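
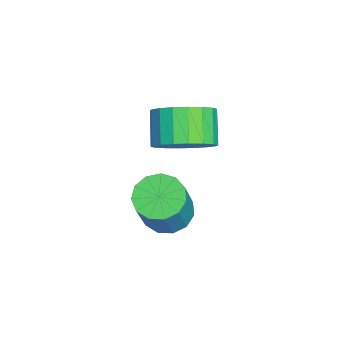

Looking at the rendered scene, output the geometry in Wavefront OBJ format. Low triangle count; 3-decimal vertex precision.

v -2.771 0.502 2.963
v -2.087 0.7 3.801
v -3.144 0.577 4.695
v -3.829 0.378 3.857
v -2.242 1.148 3.679
v -3.3 1.025 4.572
v -2.502 1.468 3.415
v -3.56 1.345 4.309
v -2.815 1.596 3.062
v -3.873 1.473 3.955
v -3.12 1.508 2.689
v -4.178 1.385 3.582
v -3.356 1.22 2.37
v -4.413 1.097 3.264
v -3.475 0.79 2.169
v -4.533 0.667 3.063
v -3.456 0.303 2.125
v -4.513 0.18 3.019
v -3.3 -0.145 2.248
v -4.358 -0.268 3.141
v -3.04 -0.465 2.511
v -4.098 -0.588 3.405
v -2.727 -0.593 2.865
v -3.785 -0.716 3.758
v -2.422 -0.505 3.238
v -3.48 -0.628 4.131
v -2.187 -0.217 3.556
v -3.244 -0.34 4.45
v -2.067 0.213 3.757
v -3.125 0.09 4.651
v -2.432 -0.028 -0.357
v -1.669 -0.281 -0.784
v -0.705 -0.465 1.05
v -1.468 -0.212 1.477
v -1.649 0.23 -0.743
v -0.685 0.046 1.091
v -1.878 0.659 -0.579
v -0.914 0.475 1.254
v -2.283 0.87 -0.345
v -1.318 0.686 1.488
v -2.735 0.795 -0.115
v -1.77 0.612 1.719
v -3.091 0.46 0.039
v -2.126 0.276 1.872
v -3.238 -0.031 0.067
v -2.273 -0.215 1.9
v -3.129 -0.52 -0.04
v -2.164 -0.704 1.794
v -2.799 -0.854 -0.247
v -1.834 -1.038 1.587
v -2.352 -0.925 -0.489
v -1.388 -1.109 1.345
v -1.931 -0.711 -0.689
v -0.967 -0.895 1.145
f 2 1 5
f 2 5 3
f 3 5 6
f 3 6 4
f 5 1 7
f 5 7 6
f 6 7 8
f 6 8 4
f 7 1 9
f 7 9 8
f 8 9 10
f 8 10 4
f 9 1 11
f 9 11 10
f 10 11 12
f 10 12 4
f 11 1 13
f 11 13 12
f 12 13 14
f 12 14 4
f 13 1 15
f 13 15 14
f 14 15 16
f 14 16 4
f 15 1 17
f 15 17 16
f 16 17 18
f 16 18 4
f 17 1 19
f 17 19 18
f 18 19 20
f 18 20 4
f 19 1 21
f 19 21 20
f 20 21 22
f 20 22 4
f 21 1 23
f 21 23 22
f 22 23 24
f 22 24 4
f 23 1 25
f 23 25 24
f 24 25 26
f 24 26 4
f 25 1 27
f 25 27 26
f 26 27 28
f 26 28 4
f 27 1 29
f 27 29 28
f 28 29 30
f 28 30 4
f 29 1 2
f 29 2 30
f 30 2 3
f 30 3 4
f 32 31 35
f 32 35 33
f 33 35 36
f 33 36 34
f 35 31 37
f 35 37 36
f 36 37 38
f 36 38 34
f 37 31 39
f 37 39 38
f 38 39 40
f 38 40 34
f 39 31 41
f 39 41 40
f 40 41 42
f 40 42 34
f 41 31 43
f 41 43 42
f 42 43 44
f 42 44 34
f 43 31 45
f 43 45 44
f 44 45 46
f 44 46 34
f 45 31 47
f 45 47 46
f 46 47 48
f 46 48 34
f 47 31 49
f 47 49 48
f 48 49 50
f 48 50 34
f 49 31 51
f 49 51 50
f 50 51 52
f 50 52 34
f 51 31 53
f 51 53 52
f 52 53 54
f 52 54 34
f 53 31 32
f 53 32 54
f 54 32 33
f 54 33 34



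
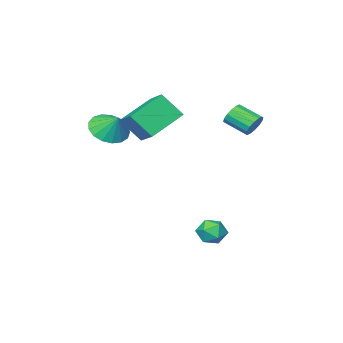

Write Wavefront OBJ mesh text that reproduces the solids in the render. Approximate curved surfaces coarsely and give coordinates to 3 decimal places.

v 2.779 -3.564 2.76
v 3.801 -3.757 2.901
v 2.801 -2.756 3.7
v 3.795 -3.376 2.574
v 3.556 -3.038 2.289
v 3.138 -2.821 2.112
v 2.639 -2.774 2.083
v 2.171 -2.908 2.21
v 1.843 -3.193 2.462
v 1.729 -3.562 2.783
v 1.856 -3.933 3.099
v 2.194 -4.218 3.337
v 2.666 -4.354 3.443
v 3.164 -4.309 3.392
v 3.574 -4.094 3.197
v -2.254 1.022 3.164
v -1.973 0.828 2.588
v -1.505 -0.255 3.179
v -1.786 -0.062 3.756
v -1.731 1.019 2.746
v -1.263 -0.064 3.337
v -1.629 1.211 3.016
v -1.161 0.127 3.607
v -1.694 1.352 3.326
v -1.226 0.269 3.917
v -1.909 1.404 3.593
v -1.441 0.321 4.184
v -2.217 1.354 3.745
v -1.749 0.271 4.336
v -2.535 1.215 3.741
v -2.067 0.132 4.332
v -2.777 1.024 3.583
v -2.309 -0.059 4.174
v -2.879 0.833 3.313
v -2.411 -0.251 3.904
v -2.814 0.691 3.003
v -2.346 -0.392 3.594
v -2.599 0.639 2.736
v -2.131 -0.444 3.327
v -2.291 0.689 2.584
v -1.823 -0.394 3.175
v -0.063 1.284 -2.388
v 0.467 1.879 -2.243
v 0.613 0.941 -3.457
v 1.143 1.536 -3.312
v 1.111 0.894 -2.82
v 0.694 1.106 -2.16
v 0.386 1.714 -3.54
v -0.031 1.926 -2.88
v 0.745 2.145 -2.956
v 1.193 1.638 -2.511
v -0.113 1.182 -3.189
v 0.335 0.675 -2.744
v -1.366 -4.177 2.38
v -0.673 -4.999 3.618
v -1.031 -2.811 3.1
v -0.338 -3.633 4.338
v 0.538 -4.107 1.362
v 1.231 -4.929 2.6
v 0.873 -2.741 2.082
v 1.566 -3.563 3.32
f 2 1 4
f 2 4 3
f 4 1 5
f 4 5 3
f 5 1 6
f 5 6 3
f 6 1 7
f 6 7 3
f 7 1 8
f 7 8 3
f 8 1 9
f 8 9 3
f 9 1 10
f 9 10 3
f 10 1 11
f 10 11 3
f 11 1 12
f 11 12 3
f 12 1 13
f 12 13 3
f 13 1 14
f 13 14 3
f 14 1 15
f 14 15 3
f 15 1 2
f 15 2 3
f 17 16 20
f 17 20 18
f 18 20 21
f 18 21 19
f 20 16 22
f 20 22 21
f 21 22 23
f 21 23 19
f 22 16 24
f 22 24 23
f 23 24 25
f 23 25 19
f 24 16 26
f 24 26 25
f 25 26 27
f 25 27 19
f 26 16 28
f 26 28 27
f 27 28 29
f 27 29 19
f 28 16 30
f 28 30 29
f 29 30 31
f 29 31 19
f 30 16 32
f 30 32 31
f 31 32 33
f 31 33 19
f 32 16 34
f 32 34 33
f 33 34 35
f 33 35 19
f 34 16 36
f 34 36 35
f 35 36 37
f 35 37 19
f 36 16 38
f 36 38 37
f 37 38 39
f 37 39 19
f 38 16 40
f 38 40 39
f 39 40 41
f 39 41 19
f 40 16 17
f 40 17 41
f 41 17 18
f 41 18 19
f 42 53 47
f 42 47 43
f 42 43 49
f 42 49 52
f 42 52 53
f 43 47 51
f 47 53 46
f 53 52 44
f 52 49 48
f 49 43 50
f 45 51 46
f 45 46 44
f 45 44 48
f 45 48 50
f 45 50 51
f 46 51 47
f 44 46 53
f 48 44 52
f 50 48 49
f 51 50 43
f 55 57 54
f 58 55 54
f 54 57 56
f 56 58 54
f 55 61 57
f 59 55 58
f 59 61 55
f 57 61 56
f 60 58 56
f 56 61 60
f 60 59 58
f 61 59 60



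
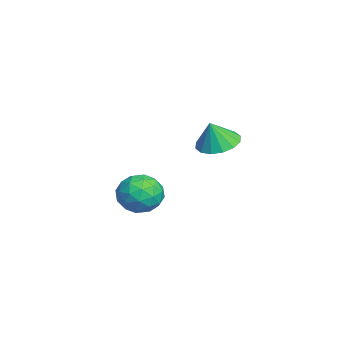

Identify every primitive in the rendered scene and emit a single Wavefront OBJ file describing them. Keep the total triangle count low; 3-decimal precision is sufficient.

v -1.671 1.114 -2.541
v -1.07 1.513 -3.335
v -1.19 -0.493 -2.985
v -0.589 -0.094 -3.779
v -0.304 0.067 -2.757
v -0.601 1.06 -2.483
v -1.659 -0.04 -3.837
v -1.956 0.953 -3.563
v -1.062 0.8 -4.136
v -0.225 0.866 -3.468
v -2.035 0.154 -2.852
v -1.198 0.22 -2.184
v -1.413 1.455 -2.899
v -0.847 -0.435 -3.421
v -0.68 -0.34 -2.821
v -0.327 -0.106 -3.287
v -1.137 1.189 -2.398
v -0.784 1.423 -2.865
v -0.334 0.573 -2.525
v -1.476 -0.403 -3.455
v -1.123 -0.169 -3.922
v -1.933 1.126 -3.033
v -1.58 1.36 -3.499
v -1.926 0.447 -3.795
v -1.055 1.27 -3.836
v -0.772 0.325 -4.097
v -1.401 0.357 -4.131
v -1.576 0.941 -3.97
v -0.563 1.309 -3.444
v -0.28 0.364 -3.705
v -0.113 0.459 -3.105
v -0.287 1.043 -2.943
v -0.558 0.889 -3.915
v -1.98 0.656 -2.615
v -1.697 -0.289 -2.876
v -1.973 -0.023 -3.377
v -2.147 0.561 -3.215
v -1.488 0.695 -2.223
v -1.205 -0.25 -2.484
v -0.684 0.079 -2.35
v -0.859 0.663 -2.189
v -1.702 0.131 -2.405
v 2.599 3.47 1.392
v 3.327 4.032 1.405
v 2.841 3.13 2.528
v 2.963 4.297 1.562
v 2.502 4.341 1.673
v 2.067 4.15 1.709
v 1.774 3.778 1.66
v 1.703 3.323 1.54
v 1.871 2.907 1.379
v 2.234 2.642 1.222
v 2.695 2.599 1.111
v 3.13 2.789 1.075
v 3.423 3.162 1.124
v 3.495 3.617 1.245
f 1 38 17
f 38 12 41
f 17 41 6
f 38 41 17
f 1 17 13
f 17 6 18
f 13 18 2
f 17 18 13
f 1 13 22
f 13 2 23
f 22 23 8
f 13 23 22
f 1 22 34
f 22 8 37
f 34 37 11
f 22 37 34
f 1 34 38
f 34 11 42
f 38 42 12
f 34 42 38
f 2 18 29
f 18 6 32
f 29 32 10
f 18 32 29
f 6 41 19
f 41 12 40
f 19 40 5
f 41 40 19
f 12 42 39
f 42 11 35
f 39 35 3
f 42 35 39
f 11 37 36
f 37 8 24
f 36 24 7
f 37 24 36
f 8 23 28
f 23 2 25
f 28 25 9
f 23 25 28
f 4 30 16
f 30 10 31
f 16 31 5
f 30 31 16
f 4 16 14
f 16 5 15
f 14 15 3
f 16 15 14
f 4 14 21
f 14 3 20
f 21 20 7
f 14 20 21
f 4 21 26
f 21 7 27
f 26 27 9
f 21 27 26
f 4 26 30
f 26 9 33
f 30 33 10
f 26 33 30
f 5 31 19
f 31 10 32
f 19 32 6
f 31 32 19
f 3 15 39
f 15 5 40
f 39 40 12
f 15 40 39
f 7 20 36
f 20 3 35
f 36 35 11
f 20 35 36
f 9 27 28
f 27 7 24
f 28 24 8
f 27 24 28
f 10 33 29
f 33 9 25
f 29 25 2
f 33 25 29
f 44 43 46
f 44 46 45
f 46 43 47
f 46 47 45
f 47 43 48
f 47 48 45
f 48 43 49
f 48 49 45
f 49 43 50
f 49 50 45
f 50 43 51
f 50 51 45
f 51 43 52
f 51 52 45
f 52 43 53
f 52 53 45
f 53 43 54
f 53 54 45
f 54 43 55
f 54 55 45
f 55 43 56
f 55 56 45
f 56 43 44
f 56 44 45



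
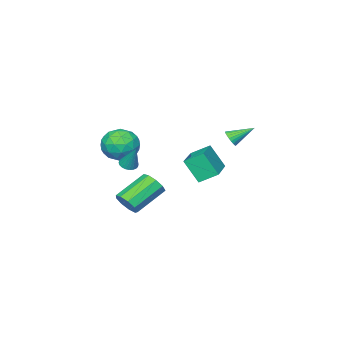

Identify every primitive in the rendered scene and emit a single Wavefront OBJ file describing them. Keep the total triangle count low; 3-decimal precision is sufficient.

v 1.86 -1.422 0.885
v 2.157 -1.082 0.647
v 2.06 -0.678 2.195
v 1.977 -0.999 0.626
v 1.78 -0.979 0.645
v 1.595 -1.027 0.701
v 1.451 -1.136 0.784
v 1.369 -1.288 0.883
v 1.361 -1.46 0.982
v 1.43 -1.627 1.067
v 1.564 -1.762 1.123
v 1.744 -1.846 1.144
v 1.941 -1.865 1.125
v 2.126 -1.817 1.069
v 2.27 -1.709 0.986
v 2.352 -1.557 0.887
v 2.36 -1.385 0.788
v 2.291 -1.218 0.703
v -2.579 1.097 0.057
v -2.314 0.309 1.377
v -0.764 2.274 0.394
v -0.499 1.487 1.715
v -1.961 0.313 -0.535
v -1.696 -0.474 0.786
v -0.146 1.491 -0.197
v 0.119 0.703 1.123
v 1.187 -2.266 -2.468
v 1.579 -1.769 -1.995
v -0.134 -1.438 -0.92
v -0.527 -1.934 -1.392
v 1.369 -1.499 -2.414
v -0.344 -1.168 -1.338
v 1.073 -1.588 -2.857
v -0.64 -1.256 -1.781
v 0.831 -1.994 -3.119
v -0.883 -1.662 -2.043
v 0.755 -2.527 -3.075
v -0.959 -2.196 -2
v 0.881 -2.938 -2.748
v -0.833 -2.607 -1.672
v 1.15 -3.034 -2.29
v -0.563 -2.703 -1.214
v 1.436 -2.771 -1.914
v -0.277 -2.44 -0.839
v 1.606 -2.271 -1.798
v -0.107 -1.94 -0.723
v -0.322 3.413 3.322
v 0.043 3.766 3.367
v -1.178 4.207 4.018
v -0.044 3.822 3.197
v -0.173 3.815 3.046
v -0.325 3.747 2.937
v -0.476 3.628 2.886
v -0.604 3.476 2.902
v -0.689 3.315 2.982
v -0.718 3.169 3.113
v -0.686 3.059 3.277
v -0.599 3.004 3.447
v -0.47 3.011 3.598
v -0.318 3.079 3.707
v -0.167 3.198 3.758
v -0.039 3.349 3.742
v 0.046 3.511 3.662
v 0.074 3.657 3.531
v 0.068 -2.565 1.941
v 1.13 -2.339 1.738
v 0.19 -4.041 0.942
v 1.252 -3.815 0.739
v 0.935 -4.115 1.754
v 0.86 -3.203 2.371
v 0.46 -3.177 0.309
v 0.385 -2.265 0.926
v 1.372 -2.718 0.729
v 1.666 -3.298 1.622
v -0.346 -3.082 1.058
v -0.052 -3.662 1.951
v 0.588 -2.322 1.927
v 0.732 -4.058 0.753
v 0.546 -4.234 1.349
v 1.17 -4.101 1.23
v 0.43 -2.83 2.299
v 1.054 -2.698 2.18
v 0.939 -3.741 2.189
v 0.266 -3.682 0.5
v 0.89 -3.55 0.381
v 0.15 -2.279 1.45
v 0.774 -2.146 1.331
v 0.381 -2.639 0.491
v 1.355 -2.413 1.215
v 1.426 -3.28 0.628
v 0.961 -2.905 0.375
v 0.917 -2.369 0.738
v 1.527 -2.753 1.74
v 1.599 -3.621 1.153
v 1.413 -3.797 1.749
v 1.369 -3.261 2.112
v 1.67 -2.976 1.147
v -0.279 -2.759 1.527
v -0.207 -3.627 0.94
v -0.049 -3.119 0.568
v -0.093 -2.583 0.931
v -0.106 -3.1 2.052
v -0.035 -3.967 1.465
v 0.403 -4.011 1.942
v 0.359 -3.475 2.305
v -0.35 -3.404 1.533
f 2 1 4
f 2 4 3
f 4 1 5
f 4 5 3
f 5 1 6
f 5 6 3
f 6 1 7
f 6 7 3
f 7 1 8
f 7 8 3
f 8 1 9
f 8 9 3
f 9 1 10
f 9 10 3
f 10 1 11
f 10 11 3
f 11 1 12
f 11 12 3
f 12 1 13
f 12 13 3
f 13 1 14
f 13 14 3
f 14 1 15
f 14 15 3
f 15 1 16
f 15 16 3
f 16 1 17
f 16 17 3
f 17 1 18
f 17 18 3
f 18 1 2
f 18 2 3
f 20 22 19
f 23 20 19
f 19 22 21
f 21 23 19
f 20 26 22
f 24 20 23
f 24 26 20
f 22 26 21
f 25 23 21
f 21 26 25
f 25 24 23
f 26 24 25
f 28 27 31
f 28 31 29
f 29 31 32
f 29 32 30
f 31 27 33
f 31 33 32
f 32 33 34
f 32 34 30
f 33 27 35
f 33 35 34
f 34 35 36
f 34 36 30
f 35 27 37
f 35 37 36
f 36 37 38
f 36 38 30
f 37 27 39
f 37 39 38
f 38 39 40
f 38 40 30
f 39 27 41
f 39 41 40
f 40 41 42
f 40 42 30
f 41 27 43
f 41 43 42
f 42 43 44
f 42 44 30
f 43 27 45
f 43 45 44
f 44 45 46
f 44 46 30
f 45 27 28
f 45 28 46
f 46 28 29
f 46 29 30
f 48 47 50
f 48 50 49
f 50 47 51
f 50 51 49
f 51 47 52
f 51 52 49
f 52 47 53
f 52 53 49
f 53 47 54
f 53 54 49
f 54 47 55
f 54 55 49
f 55 47 56
f 55 56 49
f 56 47 57
f 56 57 49
f 57 47 58
f 57 58 49
f 58 47 59
f 58 59 49
f 59 47 60
f 59 60 49
f 60 47 61
f 60 61 49
f 61 47 62
f 61 62 49
f 62 47 63
f 62 63 49
f 63 47 64
f 63 64 49
f 64 47 48
f 64 48 49
f 65 102 81
f 102 76 105
f 81 105 70
f 102 105 81
f 65 81 77
f 81 70 82
f 77 82 66
f 81 82 77
f 65 77 86
f 77 66 87
f 86 87 72
f 77 87 86
f 65 86 98
f 86 72 101
f 98 101 75
f 86 101 98
f 65 98 102
f 98 75 106
f 102 106 76
f 98 106 102
f 66 82 93
f 82 70 96
f 93 96 74
f 82 96 93
f 70 105 83
f 105 76 104
f 83 104 69
f 105 104 83
f 76 106 103
f 106 75 99
f 103 99 67
f 106 99 103
f 75 101 100
f 101 72 88
f 100 88 71
f 101 88 100
f 72 87 92
f 87 66 89
f 92 89 73
f 87 89 92
f 68 94 80
f 94 74 95
f 80 95 69
f 94 95 80
f 68 80 78
f 80 69 79
f 78 79 67
f 80 79 78
f 68 78 85
f 78 67 84
f 85 84 71
f 78 84 85
f 68 85 90
f 85 71 91
f 90 91 73
f 85 91 90
f 68 90 94
f 90 73 97
f 94 97 74
f 90 97 94
f 69 95 83
f 95 74 96
f 83 96 70
f 95 96 83
f 67 79 103
f 79 69 104
f 103 104 76
f 79 104 103
f 71 84 100
f 84 67 99
f 100 99 75
f 84 99 100
f 73 91 92
f 91 71 88
f 92 88 72
f 91 88 92
f 74 97 93
f 97 73 89
f 93 89 66
f 97 89 93



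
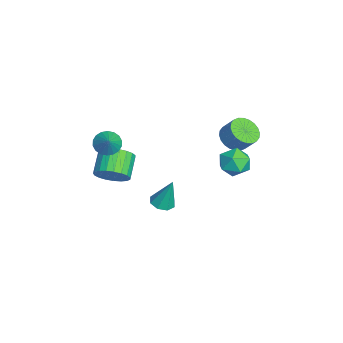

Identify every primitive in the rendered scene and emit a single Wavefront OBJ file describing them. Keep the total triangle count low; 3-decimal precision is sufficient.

v -1.76 -3.706 -2.323
v -1.147 -3.577 -1.456
v -2.467 -3.264 -0.57
v -3.08 -3.394 -1.437
v -1.161 -3.164 -1.622
v -2.48 -2.852 -0.736
v -1.278 -2.845 -1.909
v -2.598 -2.533 -1.023
v -1.479 -2.675 -2.268
v -2.798 -2.363 -1.382
v -1.728 -2.684 -2.636
v -3.048 -2.371 -1.75
v -1.983 -2.869 -2.951
v -3.303 -2.556 -2.064
v -2.2 -3.199 -3.156
v -3.519 -2.886 -2.27
v -2.34 -3.616 -3.218
v -3.66 -3.304 -2.332
v -2.38 -4.049 -3.125
v -3.7 -3.737 -2.239
v -2.313 -4.423 -2.893
v -3.633 -4.111 -2.007
v -2.15 -4.673 -2.563
v -3.47 -4.361 -1.677
v -1.92 -4.756 -2.191
v -3.24 -4.443 -1.305
v -1.663 -4.657 -1.842
v -2.982 -4.345 -0.956
v -1.422 -4.394 -1.577
v -2.741 -4.081 -0.69
v -1.239 -4.012 -1.44
v -2.559 -3.699 -0.554
v 1.306 2.64 1.99
v 1.658 3.05 1.138
v 2.802 2.71 2.642
v 3.154 3.12 1.79
v 2.53 3.647 2.383
v 1.606 3.604 1.98
v 2.854 2.156 1.8
v 1.93 2.113 1.397
v 2.615 2.75 1.02
v 2.415 3.672 1.38
v 2.045 2.088 2.4
v 1.845 3.01 2.76
v -0.436 2.996 1.808
v 0.323 2.443 1.821
v 0.736 3.03 2.745
v -0.024 3.584 2.732
v 0.435 2.713 1.6
v 0.848 3.3 2.524
v 0.415 3.026 1.41
v 0.827 3.613 2.334
v 0.265 3.334 1.281
v 0.677 3.922 2.205
v 0.008 3.592 1.232
v 0.42 4.179 2.156
v -0.317 3.758 1.27
v 0.096 4.346 2.195
v -0.659 3.809 1.391
v -0.247 4.396 2.315
v -0.968 3.736 1.575
v -0.556 4.323 2.499
v -1.196 3.55 1.795
v -0.783 4.137 2.719
v -1.308 3.28 2.016
v -0.895 3.867 2.94
v -1.287 2.967 2.206
v -0.875 3.554 3.13
v -1.137 2.658 2.335
v -0.725 3.246 3.259
v -0.88 2.401 2.384
v -0.468 2.988 3.308
v -0.556 2.234 2.345
v -0.143 2.822 3.27
v -0.213 2.184 2.225
v 0.199 2.771 3.149
v 0.096 2.257 2.041
v 0.508 2.844 2.965
v 3.684 -1.024 -0.123
v 4.341 -0.776 -0.281
v 3.916 -0.476 1.703
v 3.95 -0.393 -0.346
v 3.403 -0.38 -0.28
v 3.021 -0.744 -0.123
v 3.027 -1.272 0.035
v 3.418 -1.654 0.1
v 3.965 -1.668 0.035
v 4.347 -1.304 -0.123
v -2.322 -3.921 0.09
v -1.747 -3.954 -0.509
v -1.398 -3.819 0.97
v -1.815 -3.592 -0.48
v -1.984 -3.295 -0.338
v -2.219 -3.123 -0.111
v -2.475 -3.108 0.155
v -2.7 -3.255 0.408
v -2.85 -3.534 0.599
v -2.896 -3.889 0.688
v -2.828 -4.251 0.659
v -2.659 -4.548 0.517
v -2.424 -4.72 0.29
v -2.168 -4.735 0.024
v -1.943 -4.588 -0.229
v -1.793 -4.309 -0.419
f 2 1 5
f 2 5 3
f 3 5 6
f 3 6 4
f 5 1 7
f 5 7 6
f 6 7 8
f 6 8 4
f 7 1 9
f 7 9 8
f 8 9 10
f 8 10 4
f 9 1 11
f 9 11 10
f 10 11 12
f 10 12 4
f 11 1 13
f 11 13 12
f 12 13 14
f 12 14 4
f 13 1 15
f 13 15 14
f 14 15 16
f 14 16 4
f 15 1 17
f 15 17 16
f 16 17 18
f 16 18 4
f 17 1 19
f 17 19 18
f 18 19 20
f 18 20 4
f 19 1 21
f 19 21 20
f 20 21 22
f 20 22 4
f 21 1 23
f 21 23 22
f 22 23 24
f 22 24 4
f 23 1 25
f 23 25 24
f 24 25 26
f 24 26 4
f 25 1 27
f 25 27 26
f 26 27 28
f 26 28 4
f 27 1 29
f 27 29 28
f 28 29 30
f 28 30 4
f 29 1 31
f 29 31 30
f 30 31 32
f 30 32 4
f 31 1 2
f 31 2 32
f 32 2 3
f 32 3 4
f 33 44 38
f 33 38 34
f 33 34 40
f 33 40 43
f 33 43 44
f 34 38 42
f 38 44 37
f 44 43 35
f 43 40 39
f 40 34 41
f 36 42 37
f 36 37 35
f 36 35 39
f 36 39 41
f 36 41 42
f 37 42 38
f 35 37 44
f 39 35 43
f 41 39 40
f 42 41 34
f 46 45 49
f 46 49 47
f 47 49 50
f 47 50 48
f 49 45 51
f 49 51 50
f 50 51 52
f 50 52 48
f 51 45 53
f 51 53 52
f 52 53 54
f 52 54 48
f 53 45 55
f 53 55 54
f 54 55 56
f 54 56 48
f 55 45 57
f 55 57 56
f 56 57 58
f 56 58 48
f 57 45 59
f 57 59 58
f 58 59 60
f 58 60 48
f 59 45 61
f 59 61 60
f 60 61 62
f 60 62 48
f 61 45 63
f 61 63 62
f 62 63 64
f 62 64 48
f 63 45 65
f 63 65 64
f 64 65 66
f 64 66 48
f 65 45 67
f 65 67 66
f 66 67 68
f 66 68 48
f 67 45 69
f 67 69 68
f 68 69 70
f 68 70 48
f 69 45 71
f 69 71 70
f 70 71 72
f 70 72 48
f 71 45 73
f 71 73 72
f 72 73 74
f 72 74 48
f 73 45 75
f 73 75 74
f 74 75 76
f 74 76 48
f 75 45 77
f 75 77 76
f 76 77 78
f 76 78 48
f 77 45 46
f 77 46 78
f 78 46 47
f 78 47 48
f 80 79 82
f 80 82 81
f 82 79 83
f 82 83 81
f 83 79 84
f 83 84 81
f 84 79 85
f 84 85 81
f 85 79 86
f 85 86 81
f 86 79 87
f 86 87 81
f 87 79 88
f 87 88 81
f 88 79 80
f 88 80 81
f 90 89 92
f 90 92 91
f 92 89 93
f 92 93 91
f 93 89 94
f 93 94 91
f 94 89 95
f 94 95 91
f 95 89 96
f 95 96 91
f 96 89 97
f 96 97 91
f 97 89 98
f 97 98 91
f 98 89 99
f 98 99 91
f 99 89 100
f 99 100 91
f 100 89 101
f 100 101 91
f 101 89 102
f 101 102 91
f 102 89 103
f 102 103 91
f 103 89 104
f 103 104 91
f 104 89 90
f 104 90 91



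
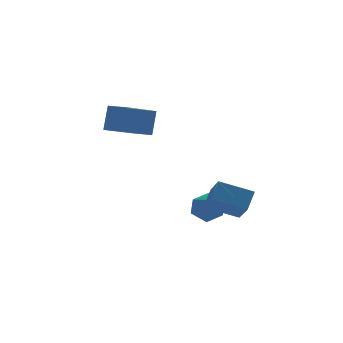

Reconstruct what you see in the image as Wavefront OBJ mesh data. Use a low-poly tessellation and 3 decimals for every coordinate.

v -0.176 -3.256 -1.974
v 0.408 -2.626 -1.136
v -0.086 -1.938 -3.028
v 0.497 -1.308 -2.19
v 1.403 -3.872 -2.61
v 1.986 -3.242 -1.772
v 1.492 -2.554 -3.664
v 2.076 -1.924 -2.826
v 0.736 0.115 -4.455
v 1.332 0.183 -3.709
v -0.012 -1.043 -3.751
v 0.584 -0.975 -3.005
v -0.047 -0.277 -3.178
v 0.415 0.439 -3.613
v 0.905 -1.299 -3.847
v 1.367 -0.583 -4.282
v 1.436 -0.691 -3.334
v 0.848 -0.06 -2.92
v 0.472 -0.8 -4.54
v -0.116 -0.169 -4.126
v -3.602 2.78 0.796
v -3.239 3.221 2.215
v -1.873 3.702 0.068
v -1.51 4.142 1.488
v -2.93 1.658 0.972
v -2.567 2.098 2.392
v -1.201 2.579 0.245
v -0.838 3.02 1.664
f 2 4 1
f 5 2 1
f 1 4 3
f 3 5 1
f 2 8 4
f 6 2 5
f 6 8 2
f 4 8 3
f 7 5 3
f 3 8 7
f 7 6 5
f 8 6 7
f 9 20 14
f 9 14 10
f 9 10 16
f 9 16 19
f 9 19 20
f 10 14 18
f 14 20 13
f 20 19 11
f 19 16 15
f 16 10 17
f 12 18 13
f 12 13 11
f 12 11 15
f 12 15 17
f 12 17 18
f 13 18 14
f 11 13 20
f 15 11 19
f 17 15 16
f 18 17 10
f 22 24 21
f 25 22 21
f 21 24 23
f 23 25 21
f 22 28 24
f 26 22 25
f 26 28 22
f 24 28 23
f 27 25 23
f 23 28 27
f 27 26 25
f 28 26 27



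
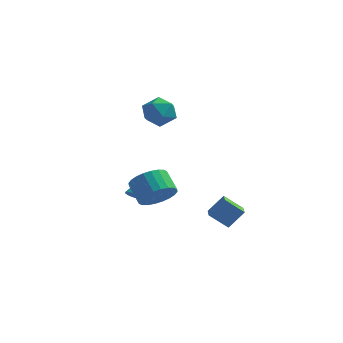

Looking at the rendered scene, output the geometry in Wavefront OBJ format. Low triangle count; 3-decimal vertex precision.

v -0.82 -2.396 -1.009
v -0.205 -2.656 -0.16
v -0.966 -1.844 0.639
v -1.58 -1.584 -0.211
v -0.001 -2.318 -0.309
v -0.762 -1.506 0.49
v 0.078 -1.993 -0.564
v -0.683 -1.181 0.234
v 0.021 -1.729 -0.888
v -0.74 -0.916 -0.089
v -0.165 -1.566 -1.229
v -0.925 -0.754 -0.43
v -0.45 -1.53 -1.538
v -1.21 -0.718 -0.739
v -0.791 -1.625 -1.766
v -1.552 -0.813 -0.967
v -1.137 -1.838 -1.878
v -1.897 -1.026 -1.079
v -1.434 -2.136 -1.859
v -2.195 -1.324 -1.06
v -1.638 -2.474 -1.71
v -2.399 -1.662 -0.911
v -1.717 -2.799 -1.454
v -2.478 -1.987 -0.656
v -1.66 -3.064 -1.131
v -2.421 -2.251 -0.332
v -1.475 -3.226 -0.79
v -2.235 -2.414 0.009
v -1.19 -3.262 -0.481
v -1.95 -2.45 0.318
v -0.848 -3.167 -0.253
v -1.609 -2.355 0.546
v -0.503 -2.954 -0.141
v -1.263 -2.142 0.658
v -3.8 3.298 -4.291
v -3.302 3.195 -4.326
v -3.52 4.342 -3.369
v -3.348 3.374 -4.514
v -3.516 3.533 -4.643
v -3.759 3.628 -4.677
v -4.014 3.636 -4.608
v -4.211 3.553 -4.453
v -4.299 3.401 -4.255
v -4.252 3.222 -4.067
v -4.085 3.064 -3.938
v -3.841 2.968 -3.904
v -3.587 2.961 -3.973
v -3.389 3.044 -4.128
v 1.197 0.224 -3.502
v 1.938 0.703 -2.507
v 0.894 1.238 -3.764
v 1.635 1.717 -2.769
v 2.245 0.323 -4.331
v 2.986 0.802 -3.336
v 1.942 1.337 -4.593
v 2.683 1.816 -3.598
v -2.741 1.445 3.554
v -2.242 2.276 3.146
v -1.338 0.504 3.354
v -0.839 1.335 2.946
v -1.095 1.324 3.966
v -1.962 1.906 4.089
v -1.618 0.874 2.411
v -2.485 1.456 2.534
v -1.548 1.923 2.439
v -1.225 2.201 3.4
v -2.355 0.579 3.1
v -2.032 0.857 4.061
f 2 1 5
f 2 5 3
f 3 5 6
f 3 6 4
f 5 1 7
f 5 7 6
f 6 7 8
f 6 8 4
f 7 1 9
f 7 9 8
f 8 9 10
f 8 10 4
f 9 1 11
f 9 11 10
f 10 11 12
f 10 12 4
f 11 1 13
f 11 13 12
f 12 13 14
f 12 14 4
f 13 1 15
f 13 15 14
f 14 15 16
f 14 16 4
f 15 1 17
f 15 17 16
f 16 17 18
f 16 18 4
f 17 1 19
f 17 19 18
f 18 19 20
f 18 20 4
f 19 1 21
f 19 21 20
f 20 21 22
f 20 22 4
f 21 1 23
f 21 23 22
f 22 23 24
f 22 24 4
f 23 1 25
f 23 25 24
f 24 25 26
f 24 26 4
f 25 1 27
f 25 27 26
f 26 27 28
f 26 28 4
f 27 1 29
f 27 29 28
f 28 29 30
f 28 30 4
f 29 1 31
f 29 31 30
f 30 31 32
f 30 32 4
f 31 1 33
f 31 33 32
f 32 33 34
f 32 34 4
f 33 1 2
f 33 2 34
f 34 2 3
f 34 3 4
f 36 35 38
f 36 38 37
f 38 35 39
f 38 39 37
f 39 35 40
f 39 40 37
f 40 35 41
f 40 41 37
f 41 35 42
f 41 42 37
f 42 35 43
f 42 43 37
f 43 35 44
f 43 44 37
f 44 35 45
f 44 45 37
f 45 35 46
f 45 46 37
f 46 35 47
f 46 47 37
f 47 35 48
f 47 48 37
f 48 35 36
f 48 36 37
f 50 52 49
f 53 50 49
f 49 52 51
f 51 53 49
f 50 56 52
f 54 50 53
f 54 56 50
f 52 56 51
f 55 53 51
f 51 56 55
f 55 54 53
f 56 54 55
f 57 68 62
f 57 62 58
f 57 58 64
f 57 64 67
f 57 67 68
f 58 62 66
f 62 68 61
f 68 67 59
f 67 64 63
f 64 58 65
f 60 66 61
f 60 61 59
f 60 59 63
f 60 63 65
f 60 65 66
f 61 66 62
f 59 61 68
f 63 59 67
f 65 63 64
f 66 65 58



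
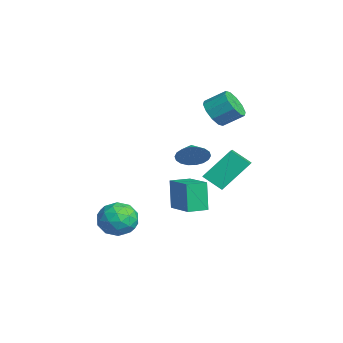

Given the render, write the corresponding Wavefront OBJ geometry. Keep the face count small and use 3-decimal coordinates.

v -1.974 -0.609 -4.311
v -2.473 -0.565 -2.53
v -2.26 0.562 -4.42
v -2.758 0.606 -2.639
v -0.182 -0.126 -3.821
v -0.68 -0.082 -2.04
v -0.467 1.045 -3.93
v -0.966 1.089 -2.149
v -3.294 0.883 -1.216
v -2.881 1.436 -0.536
v -4.186 1.017 -0.784
v -2.986 1.723 -0.841
v -3.152 1.843 -1.221
v -3.347 1.772 -1.6
v -3.531 1.526 -1.903
v -3.668 1.152 -2.07
v -3.731 0.725 -2.068
v -3.708 0.33 -1.897
v -3.603 0.043 -1.592
v -3.436 -0.077 -1.212
v -3.242 -0.006 -0.833
v -3.058 0.24 -0.53
v -2.92 0.614 -0.363
v -2.857 1.041 -0.365
v -0.837 -3.483 -3.146
v 0.242 -3.043 -3.209
v -0.442 -4.657 -4.571
v 0.637 -4.217 -4.634
v 0.322 -4.861 -3.713
v 0.078 -4.136 -2.832
v -0.278 -3.564 -4.948
v -0.522 -2.839 -4.067
v 0.588 -3.093 -4.322
v 0.959 -3.895 -3.559
v -1.159 -3.805 -4.221
v -0.788 -4.607 -3.458
v -0.332 -3.16 -3.052
v 0.132 -4.54 -4.728
v -0.053 -4.919 -4.186
v 0.582 -4.66 -4.223
v -0.429 -3.802 -2.831
v 0.206 -3.544 -2.868
v 0.253 -4.612 -3.164
v -0.406 -4.156 -4.912
v 0.229 -3.898 -4.949
v -0.782 -3.04 -3.557
v -0.147 -2.781 -3.594
v -0.453 -3.088 -4.616
v 0.505 -2.931 -3.744
v 0.737 -3.621 -4.582
v 0.199 -3.237 -4.766
v 0.056 -2.811 -4.248
v 0.723 -3.402 -3.295
v 0.956 -4.092 -4.133
v 0.771 -4.471 -3.592
v 0.627 -4.044 -3.074
v 0.926 -3.432 -3.95
v -1.156 -3.608 -3.647
v -0.923 -4.298 -4.485
v -0.827 -3.656 -4.706
v -0.971 -3.229 -4.188
v -0.937 -4.079 -3.198
v -0.705 -4.769 -4.036
v -0.256 -4.889 -3.532
v -0.399 -4.463 -3.014
v -1.126 -4.268 -3.83
v 0.422 0.609 -0.924
v 0.231 2.112 0.658
v 1.021 1.481 -1.68
v 0.83 2.984 -0.098
v 2.03 0.096 -0.242
v 1.839 1.599 1.34
v 2.629 0.968 -0.998
v 2.438 2.471 0.584
v -3.608 2.08 1.72
v -3.154 2.485 0.951
v -2.779 3.584 1.751
v -3.232 3.18 2.52
v -3.728 2.679 0.954
v -3.353 3.778 1.753
v -4.255 2.644 1.249
v -3.88 3.744 2.048
v -4.536 2.394 1.724
v -4.161 3.494 2.523
v -4.462 2.025 2.198
v -4.087 3.124 2.997
v -4.061 1.676 2.489
v -3.686 2.775 3.289
v -3.487 1.482 2.487
v -3.112 2.581 3.286
v -2.96 1.516 2.192
v -2.585 2.616 2.991
v -2.679 1.766 1.717
v -2.304 2.866 2.516
v -2.753 2.136 1.243
v -2.378 3.235 2.042
f 2 4 1
f 5 2 1
f 1 4 3
f 3 5 1
f 2 8 4
f 6 2 5
f 6 8 2
f 4 8 3
f 7 5 3
f 3 8 7
f 7 6 5
f 8 6 7
f 10 9 12
f 10 12 11
f 12 9 13
f 12 13 11
f 13 9 14
f 13 14 11
f 14 9 15
f 14 15 11
f 15 9 16
f 15 16 11
f 16 9 17
f 16 17 11
f 17 9 18
f 17 18 11
f 18 9 19
f 18 19 11
f 19 9 20
f 19 20 11
f 20 9 21
f 20 21 11
f 21 9 22
f 21 22 11
f 22 9 23
f 22 23 11
f 23 9 24
f 23 24 11
f 24 9 10
f 24 10 11
f 25 62 41
f 62 36 65
f 41 65 30
f 62 65 41
f 25 41 37
f 41 30 42
f 37 42 26
f 41 42 37
f 25 37 46
f 37 26 47
f 46 47 32
f 37 47 46
f 25 46 58
f 46 32 61
f 58 61 35
f 46 61 58
f 25 58 62
f 58 35 66
f 62 66 36
f 58 66 62
f 26 42 53
f 42 30 56
f 53 56 34
f 42 56 53
f 30 65 43
f 65 36 64
f 43 64 29
f 65 64 43
f 36 66 63
f 66 35 59
f 63 59 27
f 66 59 63
f 35 61 60
f 61 32 48
f 60 48 31
f 61 48 60
f 32 47 52
f 47 26 49
f 52 49 33
f 47 49 52
f 28 54 40
f 54 34 55
f 40 55 29
f 54 55 40
f 28 40 38
f 40 29 39
f 38 39 27
f 40 39 38
f 28 38 45
f 38 27 44
f 45 44 31
f 38 44 45
f 28 45 50
f 45 31 51
f 50 51 33
f 45 51 50
f 28 50 54
f 50 33 57
f 54 57 34
f 50 57 54
f 29 55 43
f 55 34 56
f 43 56 30
f 55 56 43
f 27 39 63
f 39 29 64
f 63 64 36
f 39 64 63
f 31 44 60
f 44 27 59
f 60 59 35
f 44 59 60
f 33 51 52
f 51 31 48
f 52 48 32
f 51 48 52
f 34 57 53
f 57 33 49
f 53 49 26
f 57 49 53
f 68 70 67
f 71 68 67
f 67 70 69
f 69 71 67
f 68 74 70
f 72 68 71
f 72 74 68
f 70 74 69
f 73 71 69
f 69 74 73
f 73 72 71
f 74 72 73
f 76 75 79
f 76 79 77
f 77 79 80
f 77 80 78
f 79 75 81
f 79 81 80
f 80 81 82
f 80 82 78
f 81 75 83
f 81 83 82
f 82 83 84
f 82 84 78
f 83 75 85
f 83 85 84
f 84 85 86
f 84 86 78
f 85 75 87
f 85 87 86
f 86 87 88
f 86 88 78
f 87 75 89
f 87 89 88
f 88 89 90
f 88 90 78
f 89 75 91
f 89 91 90
f 90 91 92
f 90 92 78
f 91 75 93
f 91 93 92
f 92 93 94
f 92 94 78
f 93 75 95
f 93 95 94
f 94 95 96
f 94 96 78
f 95 75 76
f 95 76 96
f 96 76 77
f 96 77 78



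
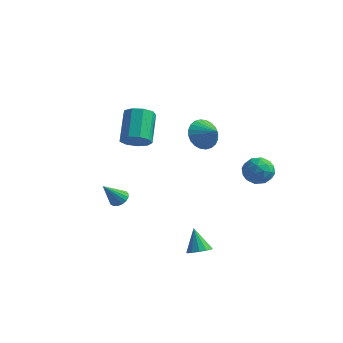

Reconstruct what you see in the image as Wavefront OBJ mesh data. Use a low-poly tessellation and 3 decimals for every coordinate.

v -3.544 -1.272 -3.313
v -3.171 -1 -2.997
v -3.876 -2.148 -2.167
v -3.399 -0.863 -2.958
v -3.66 -0.821 -3.001
v -3.895 -0.882 -3.116
v -4.049 -1.032 -3.275
v -4.088 -1.237 -3.443
v -4.002 -1.45 -3.582
v -3.812 -1.622 -3.658
v -3.56 -1.714 -3.656
v -3.305 -1.705 -3.575
v -3.104 -1.596 -3.434
v -3.005 -1.413 -3.265
v -3.029 -1.198 -3.107
v -3.57 0.214 0.056
v -2.801 0.292 0.358
v -3.441 1.543 1.667
v -4.21 1.466 1.364
v -2.888 0.675 -0.051
v -3.528 1.926 1.257
v -3.294 0.843 -0.41
v -3.934 2.094 0.898
v -3.829 0.717 -0.552
v -4.469 1.968 0.757
v -4.243 0.356 -0.409
v -4.883 1.607 0.9
v -4.342 -0.072 -0.048
v -4.982 1.179 1.26
v -4.08 -0.365 0.361
v -4.72 0.886 1.669
v -3.579 -0.388 0.627
v -4.219 0.864 1.935
v -3.074 -0.128 0.626
v -3.714 1.123 1.934
v 2.044 3.682 -1.532
v 2.721 3.123 -1.622
v 1.139 2.577 -1.478
v 1.816 2.018 -1.568
v 1.723 2.484 -0.823
v 2.282 3.167 -0.856
v 1.578 2.533 -2.244
v 2.137 3.216 -2.277
v 2.433 2.413 -2.061
v 2.523 2.382 -1.183
v 1.337 3.318 -1.917
v 1.427 3.287 -1.039
v 2.462 3.499 -1.582
v 1.398 2.201 -1.518
v 1.343 2.474 -1.081
v 1.742 2.146 -1.133
v 2.204 3.525 -1.132
v 2.602 3.196 -1.184
v 2.016 2.821 -0.715
v 1.258 2.504 -1.916
v 1.656 2.175 -1.968
v 2.118 3.554 -1.967
v 2.517 3.226 -2.019
v 1.844 2.879 -2.385
v 2.691 2.753 -1.892
v 2.159 2.104 -1.861
v 2.019 2.407 -2.258
v 2.347 2.808 -2.278
v 2.744 2.735 -1.376
v 2.212 2.086 -1.345
v 2.157 2.36 -0.907
v 2.486 2.761 -0.927
v 2.575 2.318 -1.635
v 1.648 3.614 -1.755
v 1.116 2.965 -1.724
v 1.374 2.939 -2.173
v 1.703 3.34 -2.193
v 1.701 3.596 -1.239
v 1.169 2.947 -1.208
v 1.513 2.892 -0.822
v 1.841 3.293 -0.842
v 1.285 3.382 -1.465
v 2.587 -3.401 -4.027
v 3.158 -3.254 -3.804
v 2.033 -3.059 -2.833
v 3.027 -2.957 -3.95
v 2.757 -2.802 -4.12
v 2.433 -2.837 -4.26
v 2.158 -3.051 -4.327
v 2.019 -3.376 -4.298
v 2.06 -3.709 -4.183
v 2.269 -3.945 -4.019
v 2.579 -4.008 -3.857
v 2.891 -3.878 -3.749
v 3.107 -3.597 -3.73
v 0.7 -0.238 1.883
v 1.066 -0.54 1.095
v 1.64 -0.442 2.397
v 1.149 -0.191 1.081
v 1.164 0.15 1.19
v 1.108 0.433 1.404
v 0.99 0.614 1.691
v 0.828 0.665 2.007
v 0.647 0.578 2.305
v 0.474 0.367 2.538
v 0.335 0.064 2.671
v 0.252 -0.285 2.685
v 0.237 -0.626 2.576
v 0.292 -0.909 2.362
v 0.41 -1.09 2.075
v 0.572 -1.141 1.759
v 0.754 -1.054 1.462
v 0.927 -0.843 1.228
f 2 1 4
f 2 4 3
f 4 1 5
f 4 5 3
f 5 1 6
f 5 6 3
f 6 1 7
f 6 7 3
f 7 1 8
f 7 8 3
f 8 1 9
f 8 9 3
f 9 1 10
f 9 10 3
f 10 1 11
f 10 11 3
f 11 1 12
f 11 12 3
f 12 1 13
f 12 13 3
f 13 1 14
f 13 14 3
f 14 1 15
f 14 15 3
f 15 1 2
f 15 2 3
f 17 16 20
f 17 20 18
f 18 20 21
f 18 21 19
f 20 16 22
f 20 22 21
f 21 22 23
f 21 23 19
f 22 16 24
f 22 24 23
f 23 24 25
f 23 25 19
f 24 16 26
f 24 26 25
f 25 26 27
f 25 27 19
f 26 16 28
f 26 28 27
f 27 28 29
f 27 29 19
f 28 16 30
f 28 30 29
f 29 30 31
f 29 31 19
f 30 16 32
f 30 32 31
f 31 32 33
f 31 33 19
f 32 16 34
f 32 34 33
f 33 34 35
f 33 35 19
f 34 16 17
f 34 17 35
f 35 17 18
f 35 18 19
f 36 73 52
f 73 47 76
f 52 76 41
f 73 76 52
f 36 52 48
f 52 41 53
f 48 53 37
f 52 53 48
f 36 48 57
f 48 37 58
f 57 58 43
f 48 58 57
f 36 57 69
f 57 43 72
f 69 72 46
f 57 72 69
f 36 69 73
f 69 46 77
f 73 77 47
f 69 77 73
f 37 53 64
f 53 41 67
f 64 67 45
f 53 67 64
f 41 76 54
f 76 47 75
f 54 75 40
f 76 75 54
f 47 77 74
f 77 46 70
f 74 70 38
f 77 70 74
f 46 72 71
f 72 43 59
f 71 59 42
f 72 59 71
f 43 58 63
f 58 37 60
f 63 60 44
f 58 60 63
f 39 65 51
f 65 45 66
f 51 66 40
f 65 66 51
f 39 51 49
f 51 40 50
f 49 50 38
f 51 50 49
f 39 49 56
f 49 38 55
f 56 55 42
f 49 55 56
f 39 56 61
f 56 42 62
f 61 62 44
f 56 62 61
f 39 61 65
f 61 44 68
f 65 68 45
f 61 68 65
f 40 66 54
f 66 45 67
f 54 67 41
f 66 67 54
f 38 50 74
f 50 40 75
f 74 75 47
f 50 75 74
f 42 55 71
f 55 38 70
f 71 70 46
f 55 70 71
f 44 62 63
f 62 42 59
f 63 59 43
f 62 59 63
f 45 68 64
f 68 44 60
f 64 60 37
f 68 60 64
f 79 78 81
f 79 81 80
f 81 78 82
f 81 82 80
f 82 78 83
f 82 83 80
f 83 78 84
f 83 84 80
f 84 78 85
f 84 85 80
f 85 78 86
f 85 86 80
f 86 78 87
f 86 87 80
f 87 78 88
f 87 88 80
f 88 78 89
f 88 89 80
f 89 78 90
f 89 90 80
f 90 78 79
f 90 79 80
f 92 91 94
f 92 94 93
f 94 91 95
f 94 95 93
f 95 91 96
f 95 96 93
f 96 91 97
f 96 97 93
f 97 91 98
f 97 98 93
f 98 91 99
f 98 99 93
f 99 91 100
f 99 100 93
f 100 91 101
f 100 101 93
f 101 91 102
f 101 102 93
f 102 91 103
f 102 103 93
f 103 91 104
f 103 104 93
f 104 91 105
f 104 105 93
f 105 91 106
f 105 106 93
f 106 91 107
f 106 107 93
f 107 91 108
f 107 108 93
f 108 91 92
f 108 92 93



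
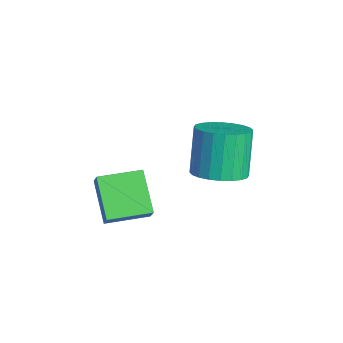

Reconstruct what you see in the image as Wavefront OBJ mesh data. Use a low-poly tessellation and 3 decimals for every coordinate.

v -2.505 -0.635 -2.265
v -2.025 -0.676 -1.589
v -2.359 1.028 -2.269
v -1.88 0.988 -1.593
v -1.02 -0.768 -3.327
v -0.541 -0.808 -2.651
v -0.875 0.896 -3.331
v -0.395 0.855 -2.655
v -1.254 3.612 -2.119
v -0.295 3.714 -1.702
v -1.108 4.17 0.056
v -2.066 4.068 -0.361
v -0.366 4.095 -1.834
v -1.179 4.552 -0.076
v -0.572 4.403 -2.009
v -1.385 4.86 -0.251
v -0.882 4.59 -2.201
v -1.694 5.047 -0.443
v -1.248 4.628 -2.381
v -2.061 5.085 -0.623
v -1.615 4.512 -2.52
v -2.428 4.969 -0.762
v -1.927 4.258 -2.599
v -2.74 4.715 -0.841
v -2.137 3.906 -2.604
v -2.95 4.363 -0.846
v -2.212 3.51 -2.536
v -3.025 3.966 -0.778
v -2.141 3.128 -2.404
v -2.954 3.585 -0.646
v -1.935 2.82 -2.229
v -2.748 3.277 -0.471
v -1.626 2.633 -2.037
v -2.438 3.09 -0.279
v -1.259 2.595 -1.857
v -2.072 3.052 -0.099
v -0.892 2.711 -1.718
v -1.705 3.168 0.04
v -0.58 2.965 -1.639
v -1.393 3.422 0.119
v -0.37 3.317 -1.634
v -1.183 3.774 0.124
f 2 4 1
f 5 2 1
f 1 4 3
f 3 5 1
f 2 8 4
f 6 2 5
f 6 8 2
f 4 8 3
f 7 5 3
f 3 8 7
f 7 6 5
f 8 6 7
f 10 9 13
f 10 13 11
f 11 13 14
f 11 14 12
f 13 9 15
f 13 15 14
f 14 15 16
f 14 16 12
f 15 9 17
f 15 17 16
f 16 17 18
f 16 18 12
f 17 9 19
f 17 19 18
f 18 19 20
f 18 20 12
f 19 9 21
f 19 21 20
f 20 21 22
f 20 22 12
f 21 9 23
f 21 23 22
f 22 23 24
f 22 24 12
f 23 9 25
f 23 25 24
f 24 25 26
f 24 26 12
f 25 9 27
f 25 27 26
f 26 27 28
f 26 28 12
f 27 9 29
f 27 29 28
f 28 29 30
f 28 30 12
f 29 9 31
f 29 31 30
f 30 31 32
f 30 32 12
f 31 9 33
f 31 33 32
f 32 33 34
f 32 34 12
f 33 9 35
f 33 35 34
f 34 35 36
f 34 36 12
f 35 9 37
f 35 37 36
f 36 37 38
f 36 38 12
f 37 9 39
f 37 39 38
f 38 39 40
f 38 40 12
f 39 9 41
f 39 41 40
f 40 41 42
f 40 42 12
f 41 9 10
f 41 10 42
f 42 10 11
f 42 11 12



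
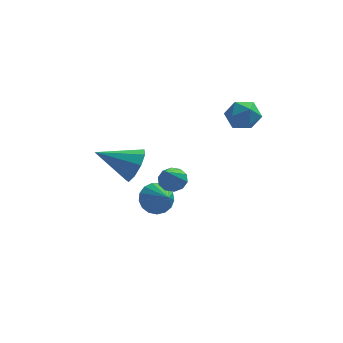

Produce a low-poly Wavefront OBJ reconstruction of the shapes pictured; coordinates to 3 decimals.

v -0.859 -2.88 1.807
v -0.31 -2.987 1.776
v -1.041 -4.18 3.053
v -0.359 -2.746 2.02
v -0.598 -2.557 2.182
v -0.938 -2.491 2.202
v -1.247 -2.573 2.07
v -1.408 -2.773 1.838
v -1.36 -3.014 1.594
v -1.12 -3.203 1.432
v -0.781 -3.269 1.412
v -0.472 -3.186 1.544
v -1.577 -1.418 -0.196
v -1.233 -1.638 -0.813
v -1.063 -2.162 0.356
v -1.017 -1.39 -0.68
v -0.93 -1.149 -0.435
v -0.991 -0.969 -0.136
v -1.186 -0.892 0.149
v -1.471 -0.936 0.355
v -1.78 -1.089 0.435
v -2.042 -1.318 0.371
v -2.198 -1.57 0.176
v -2.212 -1.787 -0.104
v -2.08 -1.919 -0.405
v -1.833 -1.936 -0.658
v -1.527 -1.835 -0.805
v -2.462 -0.315 0.899
v -2.158 0.076 1.578
v -3.998 -0.445 1.661
v -2.374 0.461 1.209
v -2.63 0.483 0.696
v -2.808 0.132 0.277
v -2.824 -0.428 0.15
v -2.67 -0.935 0.372
v -2.419 -1.152 0.842
v -2.188 -0.977 1.338
v -2.085 -0.492 1.628
v 1.301 1.837 3.177
v 1.932 1.537 3.52
v 1.168 0.783 2.5
v 1.799 0.483 2.843
v 1.146 0.59 3.253
v 1.229 1.24 3.672
v 1.871 1.08 2.348
v 1.954 1.73 2.767
v 2.284 1.069 3.007
v 1.836 0.766 3.567
v 1.264 1.554 2.453
v 0.816 1.251 3.013
f 2 1 4
f 2 4 3
f 4 1 5
f 4 5 3
f 5 1 6
f 5 6 3
f 6 1 7
f 6 7 3
f 7 1 8
f 7 8 3
f 8 1 9
f 8 9 3
f 9 1 10
f 9 10 3
f 10 1 11
f 10 11 3
f 11 1 12
f 11 12 3
f 12 1 2
f 12 2 3
f 14 13 16
f 14 16 15
f 16 13 17
f 16 17 15
f 17 13 18
f 17 18 15
f 18 13 19
f 18 19 15
f 19 13 20
f 19 20 15
f 20 13 21
f 20 21 15
f 21 13 22
f 21 22 15
f 22 13 23
f 22 23 15
f 23 13 24
f 23 24 15
f 24 13 25
f 24 25 15
f 25 13 26
f 25 26 15
f 26 13 27
f 26 27 15
f 27 13 14
f 27 14 15
f 29 28 31
f 29 31 30
f 31 28 32
f 31 32 30
f 32 28 33
f 32 33 30
f 33 28 34
f 33 34 30
f 34 28 35
f 34 35 30
f 35 28 36
f 35 36 30
f 36 28 37
f 36 37 30
f 37 28 38
f 37 38 30
f 38 28 29
f 38 29 30
f 39 50 44
f 39 44 40
f 39 40 46
f 39 46 49
f 39 49 50
f 40 44 48
f 44 50 43
f 50 49 41
f 49 46 45
f 46 40 47
f 42 48 43
f 42 43 41
f 42 41 45
f 42 45 47
f 42 47 48
f 43 48 44
f 41 43 50
f 45 41 49
f 47 45 46
f 48 47 40



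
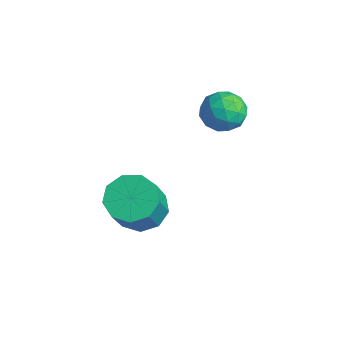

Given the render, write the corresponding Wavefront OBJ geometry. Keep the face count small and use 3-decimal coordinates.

v -3.246 -1.337 -2.16
v -2.67 -1.682 -2.648
v -1.879 -2.428 -1.188
v -2.454 -2.083 -0.7
v -2.498 -1.168 -2.479
v -1.707 -1.914 -1.019
v -2.676 -0.733 -2.16
v -1.885 -1.479 -0.701
v -3.121 -0.581 -1.841
v -2.329 -1.326 -0.382
v -3.624 -0.783 -1.672
v -2.832 -1.528 -0.212
v -3.95 -1.244 -1.73
v -3.158 -1.989 -0.271
v -3.946 -1.749 -1.99
v -3.155 -2.494 -0.53
v -3.615 -2.061 -2.329
v -2.824 -2.806 -0.869
v -3.111 -2.035 -2.589
v -2.32 -2.78 -1.129
v -3.48 1.822 1.018
v -2.834 1.638 0.692
v -3.306 0.962 1.848
v -2.66 0.778 1.522
v -2.726 1.432 1.877
v -2.834 1.963 1.364
v -3.306 0.637 1.176
v -3.414 1.168 0.663
v -2.727 0.906 0.79
v -2.368 1.397 1.223
v -3.772 1.203 1.317
v -3.413 1.694 1.75
v -3.173 1.805 0.782
v -2.967 0.795 1.758
v -3.006 1.179 1.967
v -2.627 1.071 1.775
v -3.173 1.996 1.177
v -2.793 1.888 0.985
v -2.729 1.767 1.682
v -3.347 0.712 1.555
v -2.967 0.604 1.363
v -3.513 1.529 0.765
v -3.134 1.421 0.573
v -3.411 0.833 0.858
v -2.73 1.267 0.648
v -2.627 0.762 1.136
v -3.007 0.678 0.933
v -3.07 0.991 0.631
v -2.519 1.556 0.902
v -2.416 1.051 1.39
v -2.455 1.435 1.599
v -2.519 1.747 1.297
v -2.456 1.125 0.96
v -3.724 1.549 1.15
v -3.621 1.044 1.638
v -3.621 0.853 1.243
v -3.685 1.165 0.941
v -3.513 1.838 1.404
v -3.41 1.333 1.892
v -3.07 1.609 1.909
v -3.133 1.922 1.607
v -3.684 1.475 1.58
f 2 1 5
f 2 5 3
f 3 5 6
f 3 6 4
f 5 1 7
f 5 7 6
f 6 7 8
f 6 8 4
f 7 1 9
f 7 9 8
f 8 9 10
f 8 10 4
f 9 1 11
f 9 11 10
f 10 11 12
f 10 12 4
f 11 1 13
f 11 13 12
f 12 13 14
f 12 14 4
f 13 1 15
f 13 15 14
f 14 15 16
f 14 16 4
f 15 1 17
f 15 17 16
f 16 17 18
f 16 18 4
f 17 1 19
f 17 19 18
f 18 19 20
f 18 20 4
f 19 1 2
f 19 2 20
f 20 2 3
f 20 3 4
f 21 58 37
f 58 32 61
f 37 61 26
f 58 61 37
f 21 37 33
f 37 26 38
f 33 38 22
f 37 38 33
f 21 33 42
f 33 22 43
f 42 43 28
f 33 43 42
f 21 42 54
f 42 28 57
f 54 57 31
f 42 57 54
f 21 54 58
f 54 31 62
f 58 62 32
f 54 62 58
f 22 38 49
f 38 26 52
f 49 52 30
f 38 52 49
f 26 61 39
f 61 32 60
f 39 60 25
f 61 60 39
f 32 62 59
f 62 31 55
f 59 55 23
f 62 55 59
f 31 57 56
f 57 28 44
f 56 44 27
f 57 44 56
f 28 43 48
f 43 22 45
f 48 45 29
f 43 45 48
f 24 50 36
f 50 30 51
f 36 51 25
f 50 51 36
f 24 36 34
f 36 25 35
f 34 35 23
f 36 35 34
f 24 34 41
f 34 23 40
f 41 40 27
f 34 40 41
f 24 41 46
f 41 27 47
f 46 47 29
f 41 47 46
f 24 46 50
f 46 29 53
f 50 53 30
f 46 53 50
f 25 51 39
f 51 30 52
f 39 52 26
f 51 52 39
f 23 35 59
f 35 25 60
f 59 60 32
f 35 60 59
f 27 40 56
f 40 23 55
f 56 55 31
f 40 55 56
f 29 47 48
f 47 27 44
f 48 44 28
f 47 44 48
f 30 53 49
f 53 29 45
f 49 45 22
f 53 45 49



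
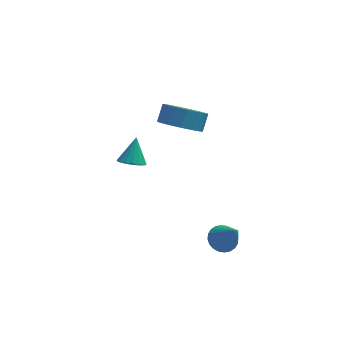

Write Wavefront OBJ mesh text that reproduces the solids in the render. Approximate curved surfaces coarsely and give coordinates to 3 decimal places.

v -0.589 1.78 1.447
v 0.458 1.604 1.202
v 0.737 2.225 1.948
v -0.311 2.4 2.193
v 0.307 2.048 0.888
v 0.586 2.669 1.635
v -0.084 2.421 0.725
v 0.195 3.042 1.471
v -0.611 2.621 0.755
v -0.332 3.242 1.501
v -1.131 2.596 0.97
v -0.853 3.217 1.716
v -1.507 2.352 1.313
v -1.228 2.973 2.059
v -1.637 1.955 1.692
v -1.358 2.576 2.438
v -1.486 1.511 2.005
v -1.207 2.132 2.752
v -1.095 1.138 2.169
v -0.816 1.759 2.915
v -0.568 0.938 2.139
v -0.289 1.559 2.885
v -0.047 0.963 1.924
v 0.231 1.584 2.67
v 0.328 1.207 1.581
v 0.607 1.828 2.327
v 1.212 -2.493 -2.916
v 1.522 -3.013 -3.342
v 1.808 -3.527 -1.224
v 1.743 -2.829 -3.308
v 1.882 -2.594 -3.214
v 1.919 -2.344 -3.074
v 1.849 -2.117 -2.91
v 1.682 -1.947 -2.748
v 1.443 -1.86 -2.611
v 1.169 -1.87 -2.52
v 0.902 -1.974 -2.49
v 0.682 -2.158 -2.524
v 0.542 -2.392 -2.618
v 0.505 -2.642 -2.758
v 0.575 -2.87 -2.921
v 0.742 -3.04 -3.084
v 0.981 -3.127 -3.221
v 1.255 -3.117 -3.312
v -2.852 3.375 -2.739
v -2.421 3.815 -3.131
v -2.588 4.185 -1.541
v -2.737 3.961 -3.16
v -3.08 3.972 -3.092
v -3.37 3.847 -2.944
v -3.542 3.613 -2.748
v -3.555 3.325 -2.551
v -3.408 3.049 -2.396
v -3.133 2.847 -2.321
v -2.793 2.766 -2.341
v -2.467 2.825 -2.452
v -2.23 3.01 -2.629
v -2.134 3.278 -2.832
v -2.203 3.569 -3.013
f 2 1 5
f 2 5 3
f 3 5 6
f 3 6 4
f 5 1 7
f 5 7 6
f 6 7 8
f 6 8 4
f 7 1 9
f 7 9 8
f 8 9 10
f 8 10 4
f 9 1 11
f 9 11 10
f 10 11 12
f 10 12 4
f 11 1 13
f 11 13 12
f 12 13 14
f 12 14 4
f 13 1 15
f 13 15 14
f 14 15 16
f 14 16 4
f 15 1 17
f 15 17 16
f 16 17 18
f 16 18 4
f 17 1 19
f 17 19 18
f 18 19 20
f 18 20 4
f 19 1 21
f 19 21 20
f 20 21 22
f 20 22 4
f 21 1 23
f 21 23 22
f 22 23 24
f 22 24 4
f 23 1 25
f 23 25 24
f 24 25 26
f 24 26 4
f 25 1 2
f 25 2 26
f 26 2 3
f 26 3 4
f 28 27 30
f 28 30 29
f 30 27 31
f 30 31 29
f 31 27 32
f 31 32 29
f 32 27 33
f 32 33 29
f 33 27 34
f 33 34 29
f 34 27 35
f 34 35 29
f 35 27 36
f 35 36 29
f 36 27 37
f 36 37 29
f 37 27 38
f 37 38 29
f 38 27 39
f 38 39 29
f 39 27 40
f 39 40 29
f 40 27 41
f 40 41 29
f 41 27 42
f 41 42 29
f 42 27 43
f 42 43 29
f 43 27 44
f 43 44 29
f 44 27 28
f 44 28 29
f 46 45 48
f 46 48 47
f 48 45 49
f 48 49 47
f 49 45 50
f 49 50 47
f 50 45 51
f 50 51 47
f 51 45 52
f 51 52 47
f 52 45 53
f 52 53 47
f 53 45 54
f 53 54 47
f 54 45 55
f 54 55 47
f 55 45 56
f 55 56 47
f 56 45 57
f 56 57 47
f 57 45 58
f 57 58 47
f 58 45 59
f 58 59 47
f 59 45 46
f 59 46 47



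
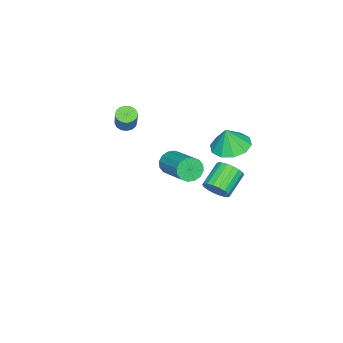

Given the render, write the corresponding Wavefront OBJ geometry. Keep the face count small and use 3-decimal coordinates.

v -0.897 2.868 2.152
v 0.124 2.829 1.908
v -0.603 2.712 3.408
v -0.032 3.449 2.022
v -0.518 3.847 2.185
v -1.149 3.871 2.335
v -1.683 3.512 2.416
v -1.918 2.907 2.395
v -1.762 2.287 2.282
v -1.276 1.89 2.118
v -0.645 1.866 1.968
v -0.11 2.225 1.888
v -0.291 -2.627 2.408
v 0.009 -3.1 2.404
v 0.55 -2.767 3.468
v 0.251 -2.293 3.472
v 0.171 -2.907 2.261
v 0.712 -2.574 3.326
v 0.21 -2.639 2.157
v 0.751 -2.306 3.222
v 0.115 -2.368 2.121
v 0.656 -2.035 3.185
v -0.089 -2.166 2.161
v 0.452 -1.833 3.226
v -0.347 -2.087 2.268
v 0.194 -1.754 3.332
v -0.59 -2.153 2.412
v -0.049 -1.82 3.476
v -0.752 -2.346 2.554
v -0.211 -2.013 3.619
v -0.791 -2.614 2.658
v -0.25 -2.281 3.723
v -0.696 -2.885 2.695
v -0.155 -2.552 3.759
v -0.492 -3.087 2.654
v 0.049 -2.754 3.719
v -0.234 -3.166 2.548
v 0.307 -2.833 3.612
v -2.337 1.416 -2.827
v -1.934 1.432 -2.147
v -3.281 1.581 -1.354
v -3.683 1.564 -2.033
v -1.95 1.772 -2.237
v -3.297 1.92 -1.444
v -2.042 2.041 -2.444
v -3.389 2.189 -1.65
v -2.193 2.186 -2.726
v -3.539 2.334 -1.933
v -2.372 2.179 -3.029
v -3.718 2.327 -2.235
v -2.544 2.02 -3.291
v -3.89 2.169 -2.498
v -2.675 1.742 -3.462
v -4.021 1.891 -2.668
v -2.739 1.399 -3.506
v -4.086 1.548 -2.713
v -2.723 1.06 -3.416
v -4.07 1.208 -2.623
v -2.631 0.791 -3.21
v -3.978 0.939 -2.416
v -2.481 0.646 -2.927
v -3.827 0.794 -2.134
v -2.302 0.653 -2.625
v -3.648 0.801 -1.831
v -2.13 0.811 -2.362
v -3.476 0.96 -1.569
v -1.999 1.089 -2.192
v -3.345 1.238 -1.398
v 2.499 1.393 2.64
v 2.856 1.438 2.039
v 3.978 2.952 2.82
v 3.621 2.907 3.42
v 2.576 1.666 2
v 3.699 3.179 2.78
v 2.276 1.82 2.131
v 3.399 3.334 2.912
v 2.036 1.86 2.4
v 3.159 3.374 3.18
v 1.919 1.775 2.732
v 3.042 3.289 3.513
v 1.958 1.588 3.04
v 3.081 3.102 3.82
v 2.142 1.348 3.24
v 3.264 2.862 4.021
v 2.421 1.121 3.28
v 3.544 2.634 4.06
v 2.721 0.966 3.148
v 3.844 2.48 3.929
v 2.961 0.926 2.88
v 4.084 2.44 3.66
v 3.078 1.011 2.547
v 4.201 2.525 3.328
v 3.039 1.198 2.24
v 4.162 2.712 3.02
f 2 1 4
f 2 4 3
f 4 1 5
f 4 5 3
f 5 1 6
f 5 6 3
f 6 1 7
f 6 7 3
f 7 1 8
f 7 8 3
f 8 1 9
f 8 9 3
f 9 1 10
f 9 10 3
f 10 1 11
f 10 11 3
f 11 1 12
f 11 12 3
f 12 1 2
f 12 2 3
f 14 13 17
f 14 17 15
f 15 17 18
f 15 18 16
f 17 13 19
f 17 19 18
f 18 19 20
f 18 20 16
f 19 13 21
f 19 21 20
f 20 21 22
f 20 22 16
f 21 13 23
f 21 23 22
f 22 23 24
f 22 24 16
f 23 13 25
f 23 25 24
f 24 25 26
f 24 26 16
f 25 13 27
f 25 27 26
f 26 27 28
f 26 28 16
f 27 13 29
f 27 29 28
f 28 29 30
f 28 30 16
f 29 13 31
f 29 31 30
f 30 31 32
f 30 32 16
f 31 13 33
f 31 33 32
f 32 33 34
f 32 34 16
f 33 13 35
f 33 35 34
f 34 35 36
f 34 36 16
f 35 13 37
f 35 37 36
f 36 37 38
f 36 38 16
f 37 13 14
f 37 14 38
f 38 14 15
f 38 15 16
f 40 39 43
f 40 43 41
f 41 43 44
f 41 44 42
f 43 39 45
f 43 45 44
f 44 45 46
f 44 46 42
f 45 39 47
f 45 47 46
f 46 47 48
f 46 48 42
f 47 39 49
f 47 49 48
f 48 49 50
f 48 50 42
f 49 39 51
f 49 51 50
f 50 51 52
f 50 52 42
f 51 39 53
f 51 53 52
f 52 53 54
f 52 54 42
f 53 39 55
f 53 55 54
f 54 55 56
f 54 56 42
f 55 39 57
f 55 57 56
f 56 57 58
f 56 58 42
f 57 39 59
f 57 59 58
f 58 59 60
f 58 60 42
f 59 39 61
f 59 61 60
f 60 61 62
f 60 62 42
f 61 39 63
f 61 63 62
f 62 63 64
f 62 64 42
f 63 39 65
f 63 65 64
f 64 65 66
f 64 66 42
f 65 39 67
f 65 67 66
f 66 67 68
f 66 68 42
f 67 39 40
f 67 40 68
f 68 40 41
f 68 41 42
f 70 69 73
f 70 73 71
f 71 73 74
f 71 74 72
f 73 69 75
f 73 75 74
f 74 75 76
f 74 76 72
f 75 69 77
f 75 77 76
f 76 77 78
f 76 78 72
f 77 69 79
f 77 79 78
f 78 79 80
f 78 80 72
f 79 69 81
f 79 81 80
f 80 81 82
f 80 82 72
f 81 69 83
f 81 83 82
f 82 83 84
f 82 84 72
f 83 69 85
f 83 85 84
f 84 85 86
f 84 86 72
f 85 69 87
f 85 87 86
f 86 87 88
f 86 88 72
f 87 69 89
f 87 89 88
f 88 89 90
f 88 90 72
f 89 69 91
f 89 91 90
f 90 91 92
f 90 92 72
f 91 69 93
f 91 93 92
f 92 93 94
f 92 94 72
f 93 69 70
f 93 70 94
f 94 70 71
f 94 71 72



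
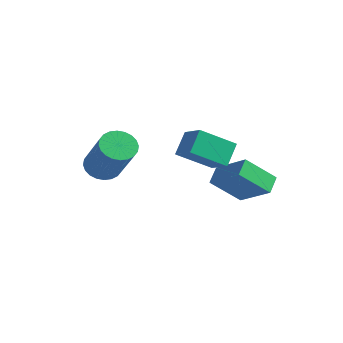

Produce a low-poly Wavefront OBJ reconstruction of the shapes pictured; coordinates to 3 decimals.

v 0.399 -0.374 3.389
v 0.167 0.317 4.159
v -0.553 -0.156 2.905
v -0.785 0.535 3.675
v 1.065 0.745 2.585
v 0.833 1.436 3.355
v 0.113 0.963 2.101
v -0.119 1.654 2.871
v -2.49 -1.762 2.23
v -1.967 -1.827 1.769
v -0.647 -2.263 3.33
v -1.17 -2.198 3.79
v -1.951 -1.562 1.83
v -0.631 -1.997 3.391
v -2.018 -1.326 1.952
v -0.698 -1.762 3.513
v -2.156 -1.158 2.116
v -0.836 -1.593 3.677
v -2.345 -1.081 2.297
v -1.025 -1.516 3.858
v -2.556 -1.108 2.468
v -1.237 -1.543 4.029
v -2.758 -1.234 2.603
v -1.438 -1.67 4.164
v -2.918 -1.441 2.681
v -1.598 -1.877 4.242
v -3.013 -1.697 2.69
v -1.693 -2.133 4.251
v -3.029 -1.963 2.629
v -1.709 -2.398 4.19
v -2.962 -2.198 2.507
v -1.642 -2.634 4.068
v -2.824 -2.367 2.343
v -1.504 -2.802 3.904
v -2.635 -2.444 2.162
v -1.315 -2.879 3.723
v -2.423 -2.417 1.991
v -1.104 -2.852 3.552
v -2.222 -2.29 1.856
v -0.902 -2.726 3.417
v -2.062 -2.083 1.778
v -0.742 -2.519 3.339
v -0.301 1.27 1.122
v -0.594 1.896 1.545
v 0.293 2.227 0.117
v -0 2.853 0.54
v 1.06 1.327 1.98
v 0.767 1.953 2.403
v 1.654 2.284 0.975
v 1.361 2.91 1.398
f 2 4 1
f 5 2 1
f 1 4 3
f 3 5 1
f 2 8 4
f 6 2 5
f 6 8 2
f 4 8 3
f 7 5 3
f 3 8 7
f 7 6 5
f 8 6 7
f 10 9 13
f 10 13 11
f 11 13 14
f 11 14 12
f 13 9 15
f 13 15 14
f 14 15 16
f 14 16 12
f 15 9 17
f 15 17 16
f 16 17 18
f 16 18 12
f 17 9 19
f 17 19 18
f 18 19 20
f 18 20 12
f 19 9 21
f 19 21 20
f 20 21 22
f 20 22 12
f 21 9 23
f 21 23 22
f 22 23 24
f 22 24 12
f 23 9 25
f 23 25 24
f 24 25 26
f 24 26 12
f 25 9 27
f 25 27 26
f 26 27 28
f 26 28 12
f 27 9 29
f 27 29 28
f 28 29 30
f 28 30 12
f 29 9 31
f 29 31 30
f 30 31 32
f 30 32 12
f 31 9 33
f 31 33 32
f 32 33 34
f 32 34 12
f 33 9 35
f 33 35 34
f 34 35 36
f 34 36 12
f 35 9 37
f 35 37 36
f 36 37 38
f 36 38 12
f 37 9 39
f 37 39 38
f 38 39 40
f 38 40 12
f 39 9 41
f 39 41 40
f 40 41 42
f 40 42 12
f 41 9 10
f 41 10 42
f 42 10 11
f 42 11 12
f 44 46 43
f 47 44 43
f 43 46 45
f 45 47 43
f 44 50 46
f 48 44 47
f 48 50 44
f 46 50 45
f 49 47 45
f 45 50 49
f 49 48 47
f 50 48 49



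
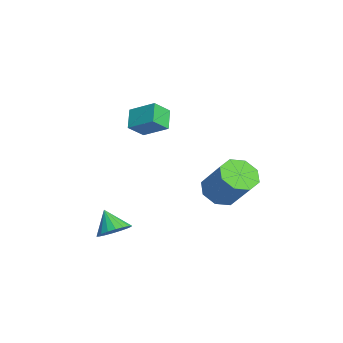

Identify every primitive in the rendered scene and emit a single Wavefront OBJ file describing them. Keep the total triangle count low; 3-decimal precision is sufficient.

v -2.02 2.462 -0.825
v -1.356 2.835 -1.549
v -0.057 3.531 0.002
v -0.72 3.158 0.725
v -1.908 3.376 -1.329
v -0.608 4.072 0.222
v -2.525 3.382 -0.815
v -1.226 4.078 0.736
v -2.847 2.849 -0.306
v -1.547 3.545 1.245
v -2.683 2.089 -0.102
v -1.384 2.785 1.449
v -2.132 1.548 -0.322
v -0.832 2.244 1.229
v -1.514 1.542 -0.836
v -0.215 2.238 0.715
v -1.193 2.075 -1.345
v 0.107 2.771 0.206
v -3.682 -0.929 3.461
v -2.874 0.161 4.147
v -2.766 -1.103 2.659
v -1.958 -0.013 3.345
v -3.222 -1.707 4.155
v -2.414 -0.617 4.841
v -2.306 -1.881 3.353
v -1.498 -0.791 4.039
v 1.156 -2.863 -1.733
v 1.867 -3.215 -1.401
v 0.464 -3.257 -0.667
v 1.876 -2.858 -1.263
v 1.743 -2.502 -1.218
v 1.493 -2.217 -1.275
v 1.176 -2.061 -1.423
v 0.856 -2.063 -1.632
v 0.594 -2.224 -1.861
v 0.444 -2.511 -2.064
v 0.435 -2.868 -2.202
v 0.569 -3.224 -2.247
v 0.819 -3.508 -2.19
v 1.135 -3.665 -2.043
v 1.456 -3.663 -1.834
v 1.717 -3.502 -1.605
f 2 1 5
f 2 5 3
f 3 5 6
f 3 6 4
f 5 1 7
f 5 7 6
f 6 7 8
f 6 8 4
f 7 1 9
f 7 9 8
f 8 9 10
f 8 10 4
f 9 1 11
f 9 11 10
f 10 11 12
f 10 12 4
f 11 1 13
f 11 13 12
f 12 13 14
f 12 14 4
f 13 1 15
f 13 15 14
f 14 15 16
f 14 16 4
f 15 1 17
f 15 17 16
f 16 17 18
f 16 18 4
f 17 1 2
f 17 2 18
f 18 2 3
f 18 3 4
f 20 22 19
f 23 20 19
f 19 22 21
f 21 23 19
f 20 26 22
f 24 20 23
f 24 26 20
f 22 26 21
f 25 23 21
f 21 26 25
f 25 24 23
f 26 24 25
f 28 27 30
f 28 30 29
f 30 27 31
f 30 31 29
f 31 27 32
f 31 32 29
f 32 27 33
f 32 33 29
f 33 27 34
f 33 34 29
f 34 27 35
f 34 35 29
f 35 27 36
f 35 36 29
f 36 27 37
f 36 37 29
f 37 27 38
f 37 38 29
f 38 27 39
f 38 39 29
f 39 27 40
f 39 40 29
f 40 27 41
f 40 41 29
f 41 27 42
f 41 42 29
f 42 27 28
f 42 28 29



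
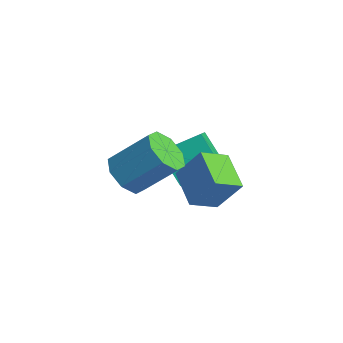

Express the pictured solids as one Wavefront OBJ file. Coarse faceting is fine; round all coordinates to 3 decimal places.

v 0.07 -0.651 1.166
v -0.044 -1.868 1.83
v 0.741 0.053 2.573
v 0.627 -1.163 3.236
v 1.673 -1.097 0.624
v 1.559 -2.313 1.287
v 2.344 -0.392 2.03
v 2.23 -1.609 2.694
v -0.574 -3.781 2.292
v 0.354 -3.943 1.853
v 1.263 -2.681 3.308
v 0.334 -2.519 3.748
v -0.023 -3.315 1.544
v 0.885 -2.053 2.999
v -0.724 -2.959 1.673
v 0.185 -1.697 3.128
v -1.337 -3.085 2.165
v -0.428 -1.823 3.62
v -1.503 -3.619 2.732
v -0.594 -2.357 4.187
v -1.125 -4.247 3.041
v -0.217 -2.985 4.496
v -0.425 -4.603 2.912
v 0.484 -3.341 4.367
v 0.188 -4.477 2.42
v 1.097 -3.215 3.875
v -2.635 0.353 -1.634
v -3.976 0.224 -0.352
v -2.031 1.959 -0.842
v -3.372 1.831 0.44
v -1.288 -0.791 -0.34
v -2.629 -0.919 0.942
v -0.684 0.816 0.452
v -2.025 0.687 1.734
f 2 4 1
f 5 2 1
f 1 4 3
f 3 5 1
f 2 8 4
f 6 2 5
f 6 8 2
f 4 8 3
f 7 5 3
f 3 8 7
f 7 6 5
f 8 6 7
f 10 9 13
f 10 13 11
f 11 13 14
f 11 14 12
f 13 9 15
f 13 15 14
f 14 15 16
f 14 16 12
f 15 9 17
f 15 17 16
f 16 17 18
f 16 18 12
f 17 9 19
f 17 19 18
f 18 19 20
f 18 20 12
f 19 9 21
f 19 21 20
f 20 21 22
f 20 22 12
f 21 9 23
f 21 23 22
f 22 23 24
f 22 24 12
f 23 9 25
f 23 25 24
f 24 25 26
f 24 26 12
f 25 9 10
f 25 10 26
f 26 10 11
f 26 11 12
f 28 30 27
f 31 28 27
f 27 30 29
f 29 31 27
f 28 34 30
f 32 28 31
f 32 34 28
f 30 34 29
f 33 31 29
f 29 34 33
f 33 32 31
f 34 32 33



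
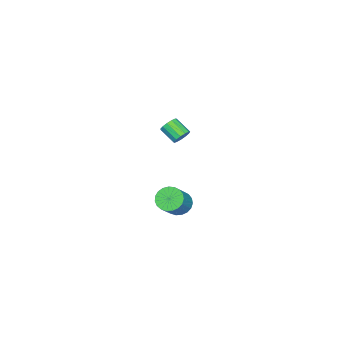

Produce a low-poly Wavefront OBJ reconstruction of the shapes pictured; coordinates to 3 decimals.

v -3.797 0.524 -4.227
v -3.349 0.943 -4.693
v -2.176 0.996 -3.519
v -2.623 0.576 -3.053
v -3.514 1.169 -4.538
v -2.341 1.222 -3.364
v -3.728 1.284 -4.329
v -2.555 1.337 -3.156
v -3.954 1.267 -4.103
v -2.781 1.32 -2.929
v -4.153 1.122 -3.898
v -2.98 1.174 -2.724
v -4.29 0.873 -3.749
v -3.117 0.926 -2.576
v -4.341 0.564 -3.684
v -3.168 0.617 -2.511
v -4.299 0.248 -3.712
v -3.126 0.301 -2.539
v -4.169 -0.021 -3.83
v -2.996 0.032 -2.656
v -3.975 -0.195 -4.015
v -2.802 -0.142 -2.842
v -3.751 -0.245 -4.238
v -2.578 -0.192 -3.065
v -3.534 -0.162 -4.458
v -2.361 -0.109 -3.285
v -3.362 0.039 -4.639
v -2.189 0.092 -3.465
v -3.266 0.324 -4.748
v -2.093 0.377 -3.575
v -3.261 0.644 -4.767
v -2.088 0.697 -3.594
v -1.628 1.767 2.68
v -1.487 2.005 3.12
v -1.732 1.151 3.66
v -1.872 0.913 3.22
v -1.772 2.063 3.083
v -2.016 1.209 3.623
v -2.011 2.027 2.917
v -2.255 1.173 3.457
v -2.128 1.908 2.676
v -2.373 1.054 3.216
v -2.087 1.745 2.437
v -2.331 0.891 2.977
v -1.899 1.589 2.274
v -2.144 0.734 2.814
v -1.626 1.489 2.241
v -1.871 0.635 2.781
v -1.353 1.478 2.347
v -1.598 0.623 2.887
v -1.167 1.558 2.558
v -1.412 0.704 3.098
v -1.128 1.705 2.809
v -1.372 0.851 3.349
v -1.247 1.872 3.018
v -1.492 1.018 3.558
f 2 1 5
f 2 5 3
f 3 5 6
f 3 6 4
f 5 1 7
f 5 7 6
f 6 7 8
f 6 8 4
f 7 1 9
f 7 9 8
f 8 9 10
f 8 10 4
f 9 1 11
f 9 11 10
f 10 11 12
f 10 12 4
f 11 1 13
f 11 13 12
f 12 13 14
f 12 14 4
f 13 1 15
f 13 15 14
f 14 15 16
f 14 16 4
f 15 1 17
f 15 17 16
f 16 17 18
f 16 18 4
f 17 1 19
f 17 19 18
f 18 19 20
f 18 20 4
f 19 1 21
f 19 21 20
f 20 21 22
f 20 22 4
f 21 1 23
f 21 23 22
f 22 23 24
f 22 24 4
f 23 1 25
f 23 25 24
f 24 25 26
f 24 26 4
f 25 1 27
f 25 27 26
f 26 27 28
f 26 28 4
f 27 1 29
f 27 29 28
f 28 29 30
f 28 30 4
f 29 1 31
f 29 31 30
f 30 31 32
f 30 32 4
f 31 1 2
f 31 2 32
f 32 2 3
f 32 3 4
f 34 33 37
f 34 37 35
f 35 37 38
f 35 38 36
f 37 33 39
f 37 39 38
f 38 39 40
f 38 40 36
f 39 33 41
f 39 41 40
f 40 41 42
f 40 42 36
f 41 33 43
f 41 43 42
f 42 43 44
f 42 44 36
f 43 33 45
f 43 45 44
f 44 45 46
f 44 46 36
f 45 33 47
f 45 47 46
f 46 47 48
f 46 48 36
f 47 33 49
f 47 49 48
f 48 49 50
f 48 50 36
f 49 33 51
f 49 51 50
f 50 51 52
f 50 52 36
f 51 33 53
f 51 53 52
f 52 53 54
f 52 54 36
f 53 33 55
f 53 55 54
f 54 55 56
f 54 56 36
f 55 33 34
f 55 34 56
f 56 34 35
f 56 35 36



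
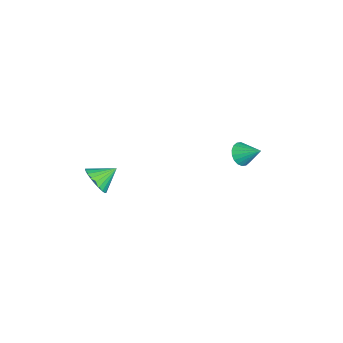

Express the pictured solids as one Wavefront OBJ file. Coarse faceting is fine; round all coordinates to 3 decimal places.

v 2.723 -3.133 1.443
v 2.963 -3.475 2.149
v 2.297 -2.207 2.037
v 3.222 -3.305 2.071
v 3.406 -3.109 1.897
v 3.486 -2.917 1.654
v 3.449 -2.758 1.379
v 3.302 -2.656 1.113
v 3.067 -2.626 0.898
v 2.78 -2.674 0.766
v 2.484 -2.792 0.738
v 2.224 -2.962 0.816
v 2.04 -3.157 0.99
v 1.961 -3.35 1.233
v 1.997 -3.509 1.508
v 2.144 -3.611 1.773
v 2.379 -3.64 1.988
v 2.667 -3.593 2.12
v -3.802 3.311 -1.967
v -3.242 3.36 -2.4
v -3.318 4.269 -1.233
v -3.448 3.562 -2.529
v -3.724 3.714 -2.545
v -4.016 3.787 -2.448
v -4.265 3.765 -2.255
v -4.423 3.653 -2.005
v -4.457 3.473 -1.747
v -4.362 3.261 -1.533
v -4.155 3.059 -1.405
v -3.879 2.907 -1.388
v -3.587 2.835 -1.485
v -3.338 2.857 -1.678
v -3.181 2.969 -1.928
v -3.146 3.148 -2.186
f 2 1 4
f 2 4 3
f 4 1 5
f 4 5 3
f 5 1 6
f 5 6 3
f 6 1 7
f 6 7 3
f 7 1 8
f 7 8 3
f 8 1 9
f 8 9 3
f 9 1 10
f 9 10 3
f 10 1 11
f 10 11 3
f 11 1 12
f 11 12 3
f 12 1 13
f 12 13 3
f 13 1 14
f 13 14 3
f 14 1 15
f 14 15 3
f 15 1 16
f 15 16 3
f 16 1 17
f 16 17 3
f 17 1 18
f 17 18 3
f 18 1 2
f 18 2 3
f 20 19 22
f 20 22 21
f 22 19 23
f 22 23 21
f 23 19 24
f 23 24 21
f 24 19 25
f 24 25 21
f 25 19 26
f 25 26 21
f 26 19 27
f 26 27 21
f 27 19 28
f 27 28 21
f 28 19 29
f 28 29 21
f 29 19 30
f 29 30 21
f 30 19 31
f 30 31 21
f 31 19 32
f 31 32 21
f 32 19 33
f 32 33 21
f 33 19 34
f 33 34 21
f 34 19 20
f 34 20 21



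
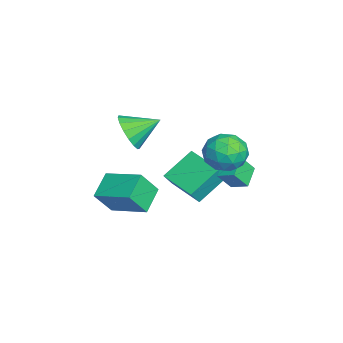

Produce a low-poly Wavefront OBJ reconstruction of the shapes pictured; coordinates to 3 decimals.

v -0.181 3.107 -0.81
v 0.122 2.459 0.141
v -1.182 3.427 -0.274
v -0.88 2.779 0.677
v 0.26 3.861 -0.437
v 0.562 3.213 0.514
v -0.742 4.181 0.099
v -0.439 3.533 1.05
v -2.484 -1.645 1.339
v -1.628 -1.846 1.984
v -2.696 -0.175 2.081
v -1.419 -1.607 1.57
v -1.454 -1.377 1.103
v -1.724 -1.208 0.691
v -2.169 -1.139 0.427
v -2.686 -1.186 0.372
v -3.156 -1.339 0.538
v -3.472 -1.561 0.889
v -3.562 -1.802 1.342
v -3.405 -2.008 1.795
v -3.037 -2.13 2.144
v -2.542 -2.142 2.308
v -2.033 -2.039 2.251
v 1.175 3.632 2.087
v 2.225 3.29 2.096
v 0.735 2.31 3.204
v 1.785 1.968 3.213
v 1.512 2.924 3.692
v 1.784 3.742 3.001
v 1.176 1.858 2.299
v 1.448 2.676 1.608
v 2.225 2.194 2.227
v 2.433 2.853 3.088
v 0.527 2.747 2.212
v 0.735 3.406 3.073
v 1.739 3.577 1.993
v 1.221 2.023 3.307
v 1.061 2.585 3.588
v 1.678 2.384 3.594
v 1.48 3.843 2.525
v 2.096 3.642 2.531
v 1.677 3.427 3.469
v 0.864 1.958 2.769
v 1.48 1.757 2.775
v 1.282 3.216 1.706
v 1.899 3.015 1.712
v 1.283 2.173 1.831
v 2.356 2.732 2.075
v 2.097 1.955 2.732
v 1.74 1.89 2.195
v 1.899 2.371 1.789
v 2.478 3.119 2.581
v 2.219 2.342 3.238
v 2.059 2.904 3.52
v 2.219 3.384 3.114
v 2.478 2.475 2.658
v 0.741 3.258 2.062
v 0.482 2.481 2.719
v 0.741 2.216 2.186
v 0.901 2.696 1.78
v 0.863 3.645 2.568
v 0.604 2.868 3.225
v 1.061 3.229 3.511
v 1.22 3.71 3.105
v 0.482 3.125 2.642
v -3.421 0.339 -2.835
v -2.905 -0.049 -1.957
v -4.372 1.65 -1.696
v -3.855 1.263 -0.818
v -1.945 1.657 -3.122
v -1.428 1.27 -2.244
v -2.895 2.969 -1.983
v -2.379 2.581 -1.105
v 1.841 -2.253 -1.022
v 2.263 -3.004 0.23
v 0.658 -1.772 -0.335
v 1.08 -2.523 0.917
v 2.86 -0.637 -0.397
v 3.282 -1.388 0.855
v 1.677 -0.156 0.29
v 2.099 -0.907 1.542
f 2 4 1
f 5 2 1
f 1 4 3
f 3 5 1
f 2 8 4
f 6 2 5
f 6 8 2
f 4 8 3
f 7 5 3
f 3 8 7
f 7 6 5
f 8 6 7
f 10 9 12
f 10 12 11
f 12 9 13
f 12 13 11
f 13 9 14
f 13 14 11
f 14 9 15
f 14 15 11
f 15 9 16
f 15 16 11
f 16 9 17
f 16 17 11
f 17 9 18
f 17 18 11
f 18 9 19
f 18 19 11
f 19 9 20
f 19 20 11
f 20 9 21
f 20 21 11
f 21 9 22
f 21 22 11
f 22 9 23
f 22 23 11
f 23 9 10
f 23 10 11
f 24 61 40
f 61 35 64
f 40 64 29
f 61 64 40
f 24 40 36
f 40 29 41
f 36 41 25
f 40 41 36
f 24 36 45
f 36 25 46
f 45 46 31
f 36 46 45
f 24 45 57
f 45 31 60
f 57 60 34
f 45 60 57
f 24 57 61
f 57 34 65
f 61 65 35
f 57 65 61
f 25 41 52
f 41 29 55
f 52 55 33
f 41 55 52
f 29 64 42
f 64 35 63
f 42 63 28
f 64 63 42
f 35 65 62
f 65 34 58
f 62 58 26
f 65 58 62
f 34 60 59
f 60 31 47
f 59 47 30
f 60 47 59
f 31 46 51
f 46 25 48
f 51 48 32
f 46 48 51
f 27 53 39
f 53 33 54
f 39 54 28
f 53 54 39
f 27 39 37
f 39 28 38
f 37 38 26
f 39 38 37
f 27 37 44
f 37 26 43
f 44 43 30
f 37 43 44
f 27 44 49
f 44 30 50
f 49 50 32
f 44 50 49
f 27 49 53
f 49 32 56
f 53 56 33
f 49 56 53
f 28 54 42
f 54 33 55
f 42 55 29
f 54 55 42
f 26 38 62
f 38 28 63
f 62 63 35
f 38 63 62
f 30 43 59
f 43 26 58
f 59 58 34
f 43 58 59
f 32 50 51
f 50 30 47
f 51 47 31
f 50 47 51
f 33 56 52
f 56 32 48
f 52 48 25
f 56 48 52
f 67 69 66
f 70 67 66
f 66 69 68
f 68 70 66
f 67 73 69
f 71 67 70
f 71 73 67
f 69 73 68
f 72 70 68
f 68 73 72
f 72 71 70
f 73 71 72
f 75 77 74
f 78 75 74
f 74 77 76
f 76 78 74
f 75 81 77
f 79 75 78
f 79 81 75
f 77 81 76
f 80 78 76
f 76 81 80
f 80 79 78
f 81 79 80

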